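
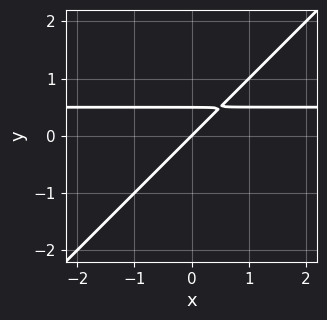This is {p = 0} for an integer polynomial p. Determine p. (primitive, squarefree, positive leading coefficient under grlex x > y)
1. Degree: no degree-1 curve has this shape, so deg p = 2.
2. From the visible intercepts: it meets the x-axis at x = 0 (among the integer gridlines); it meets the y-axis at y = 0 (among the integer gridlines).
3. Together with the visible shape, these determine p as stated.

2*x*y - 2*y^2 - x + y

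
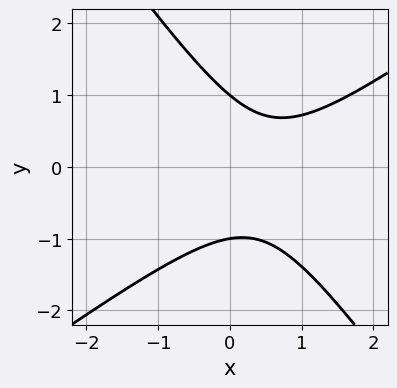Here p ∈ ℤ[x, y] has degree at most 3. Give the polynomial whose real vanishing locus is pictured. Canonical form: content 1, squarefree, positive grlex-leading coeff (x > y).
(a) Degree: the shape is more complex than any degree-1 curve, so deg p = 2.
(b) Checking where it meets the axes: among the integer gridlines, it crosses the y-axis at y ∈ {-1, 1}; it misses every integer gridline on the x-axis.
(c) Solving for integer coefficients yields p as stated.

3*x^2 - 2*x*y - 3*y^2 - 3*x + 3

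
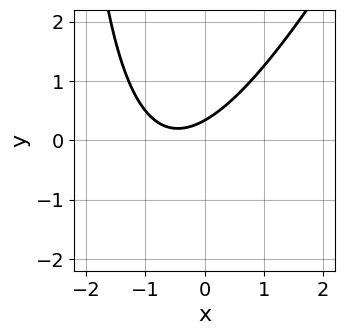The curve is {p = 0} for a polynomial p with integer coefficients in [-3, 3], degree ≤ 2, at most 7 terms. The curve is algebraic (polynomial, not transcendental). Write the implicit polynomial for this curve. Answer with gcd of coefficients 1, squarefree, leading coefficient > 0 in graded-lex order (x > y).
1. Degree: no degree-1 curve has this shape, so deg p = 2.
2. Reading off the gridlines: it misses every integer gridline on the x-axis.
3. Fitting integer coefficients to these (and the overall shape) gives p.

2*x^2 - x*y + 2*x - 3*y + 1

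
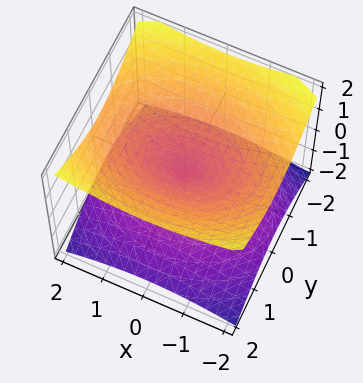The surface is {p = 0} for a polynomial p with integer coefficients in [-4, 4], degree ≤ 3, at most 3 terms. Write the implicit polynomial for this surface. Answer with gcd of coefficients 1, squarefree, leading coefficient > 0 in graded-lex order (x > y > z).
x^2 + 2*y^2 - 3*z^2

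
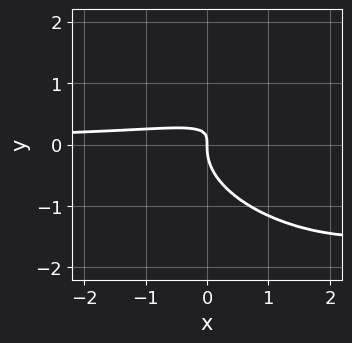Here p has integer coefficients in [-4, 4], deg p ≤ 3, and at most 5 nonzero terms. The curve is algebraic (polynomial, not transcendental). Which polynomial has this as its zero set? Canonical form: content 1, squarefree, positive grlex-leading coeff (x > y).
x^2*y + x*y^2 + 3*y^3 - 3*x*y + x

Degree: no degree-2 curve has this shape, so deg p = 3.
Against the integer gridlines: it crosses the y-axis at the gridline y = 0; one x-axis crossing is at x = 0.
Putting this together gives p.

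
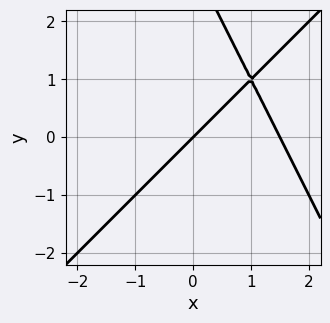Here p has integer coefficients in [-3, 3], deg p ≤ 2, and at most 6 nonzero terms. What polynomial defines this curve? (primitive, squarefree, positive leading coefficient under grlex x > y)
2*x^2 - x*y - y^2 - 3*x + 3*y

The degree is 2 — no degree-1 curve has this shape.
Against the integer gridlines: it meets the x-axis at x = 0 (among the integer gridlines); one y-axis crossing is at y = 0.
Together with the visible shape, these determine p as stated.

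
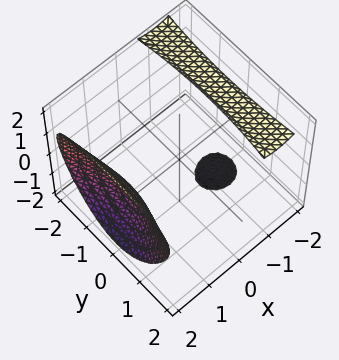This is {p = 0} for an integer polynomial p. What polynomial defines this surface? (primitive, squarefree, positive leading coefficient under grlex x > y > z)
(a) I count 3 distinct pieces. They look like related sheets of one shape, so recover p as a whole.
(b) Degree: the shape is more complex than any degree-2 surface, so deg p = 3.
(c) Reading off the gridlines: it misses every integer gridline on the y-axis; the surface avoids every integer z-axis point in the box.
(d) Fitting integer coefficients to these (and the overall shape) gives p.

x^3 - x*z^2 + y^2*z - 2*y^2 - 3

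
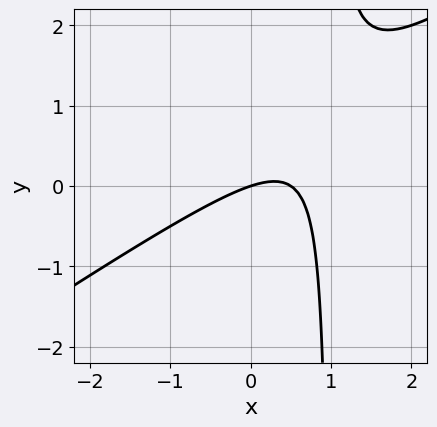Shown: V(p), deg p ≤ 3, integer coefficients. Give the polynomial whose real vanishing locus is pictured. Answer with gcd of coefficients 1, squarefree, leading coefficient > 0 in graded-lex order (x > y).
2*x^2 - 3*x*y - x + 3*y

1. deg p = 2. A generic line meets the curve in up to 2 points.
2. Against the integer gridlines: one y-axis crossing is at y = 0; one x-axis crossing is at x = 0.
3. Solving for integer coefficients yields p as stated.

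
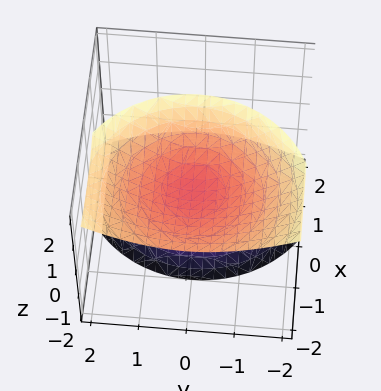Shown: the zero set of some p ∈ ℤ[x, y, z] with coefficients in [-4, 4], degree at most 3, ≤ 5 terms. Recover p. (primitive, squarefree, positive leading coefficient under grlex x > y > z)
2*x^2 + 3*x*z + 2*y^2 - 2*z^2 + 1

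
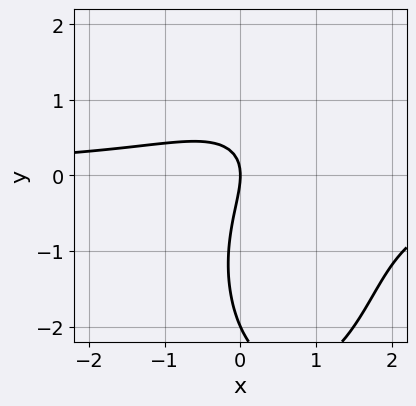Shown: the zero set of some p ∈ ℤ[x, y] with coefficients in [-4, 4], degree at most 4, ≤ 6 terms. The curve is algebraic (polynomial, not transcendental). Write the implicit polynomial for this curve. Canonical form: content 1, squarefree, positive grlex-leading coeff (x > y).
3*x^2*y + y^3 - 3*x*y + 2*y^2 + 3*x

Degree: no degree-2 curve has this shape, so deg p = 3.
From the axis intercepts and sections: among the integer gridlines, it crosses the y-axis at y ∈ {-2, 0}; it crosses the x-axis at the gridline x = 0.
These observations pin down the coefficients.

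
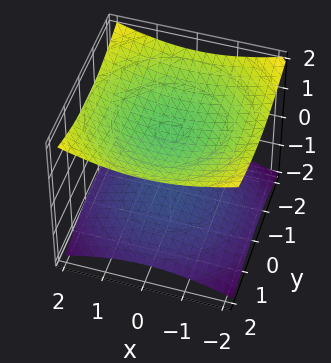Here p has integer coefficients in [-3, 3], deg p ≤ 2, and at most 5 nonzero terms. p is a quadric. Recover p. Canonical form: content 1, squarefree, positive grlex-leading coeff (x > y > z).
x^2 + y^2 - 3*z^2 + 3

There are 2 components.
deg p = 2.
Symmetry: every cross-section ⟂ z is a circle, so x, y appear only via x² + y²; mirror symmetry z ↦ −z ⇒ only even powers of z.
From the visible intercepts: among the integer gridlines, it crosses the z-axis at z ∈ {-1, 1}; no x-intercept at any integer in the box; it misses every integer gridline on the y-axis.
The integer polynomial consistent with all of this is the stated p.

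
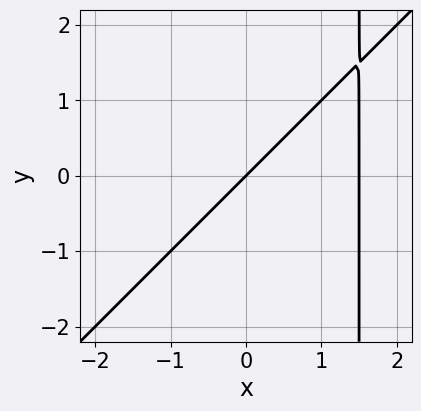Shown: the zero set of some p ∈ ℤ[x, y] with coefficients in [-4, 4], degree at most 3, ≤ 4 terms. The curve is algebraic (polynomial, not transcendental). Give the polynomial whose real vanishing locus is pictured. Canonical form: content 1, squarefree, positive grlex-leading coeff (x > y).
2*x^2 - 2*x*y - 3*x + 3*y

First, deg p = 2.
Then, from the visible intercepts: it crosses the x-axis at the gridline x = 0; one y-axis crossing is at y = 0.
Finally, assembling these constraints gives the stated polynomial.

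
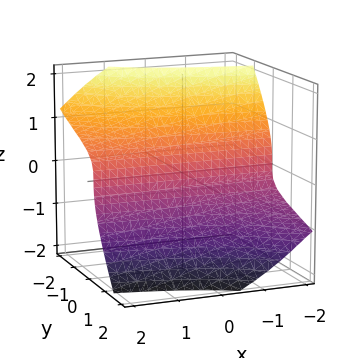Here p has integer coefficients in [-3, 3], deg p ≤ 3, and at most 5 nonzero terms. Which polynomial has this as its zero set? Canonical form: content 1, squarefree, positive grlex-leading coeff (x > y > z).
2*x*y*z - 3*y*z^2 - 3*z^3 - 3*y

(a) The degree is 3 — the shape is more complex than any degree-2 surface.
(b) Checking where it meets the axes: the visible x-axis segment lies entirely on the surface; it crosses the z-axis at the gridline z = 0; one y-axis crossing is at y = 0.
(c) Assembling these constraints gives the stated polynomial.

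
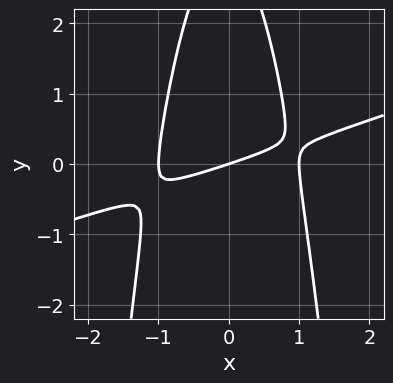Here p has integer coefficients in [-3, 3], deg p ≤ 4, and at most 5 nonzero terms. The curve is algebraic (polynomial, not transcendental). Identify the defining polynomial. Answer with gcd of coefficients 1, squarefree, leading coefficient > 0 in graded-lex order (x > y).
x^3 - 3*x^2*y - y^2 - x + 3*y

The degree is 3 — no degree-2 curve has this shape.
From the visible intercepts: one y-axis crossing is at y = 0; among the integer gridlines, it crosses the x-axis at x ∈ {-1, 0, 1}.
Together with the visible shape, these determine p as stated.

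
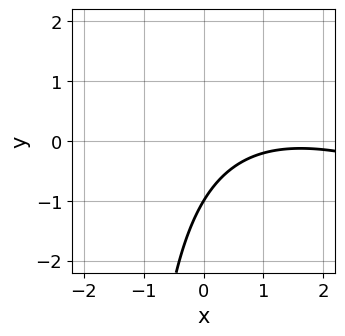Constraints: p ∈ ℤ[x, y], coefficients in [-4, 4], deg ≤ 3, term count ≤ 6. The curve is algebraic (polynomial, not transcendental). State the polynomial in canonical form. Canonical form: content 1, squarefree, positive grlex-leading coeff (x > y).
First, the degree is 2 — no degree-1 curve has this shape.
Next, checking where it meets the axes: no x-intercept at any integer in the box; one y-axis crossing is at y = -1.
Finally, solving for integer coefficients yields p as stated.

x^2 + 2*x*y - 3*x + 3*y + 3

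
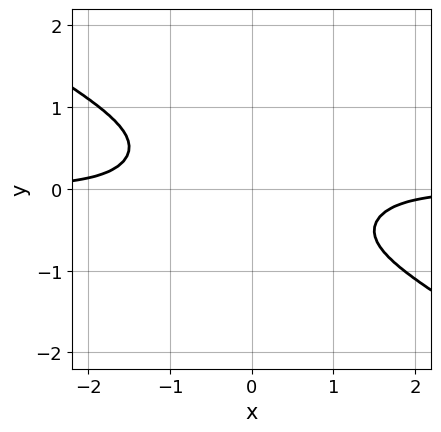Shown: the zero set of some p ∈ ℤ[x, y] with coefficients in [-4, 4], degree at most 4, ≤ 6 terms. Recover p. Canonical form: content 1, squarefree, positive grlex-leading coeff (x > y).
First, deg p = 4. No degree-3 curve has this shape.
Next, reading off the gridlines: no y-intercept at any integer in the box; it misses every integer gridline on the x-axis.
Finally, assembling these constraints gives the stated polynomial.

x^3*y + x^2*y^2 + 2*y^4 + 1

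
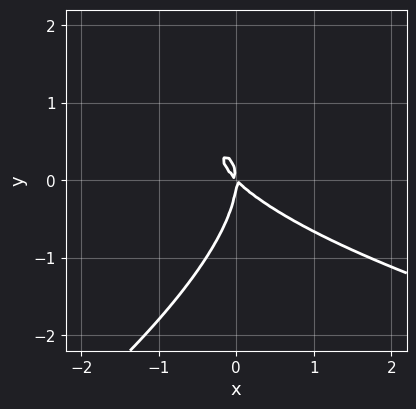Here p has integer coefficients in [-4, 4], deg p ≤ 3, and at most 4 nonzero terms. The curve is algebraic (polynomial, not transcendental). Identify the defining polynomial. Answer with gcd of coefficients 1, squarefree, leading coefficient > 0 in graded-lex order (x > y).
x*y^2 - 2*y^3 - 3*x^2 - 3*x*y

(a) deg p = 3. The shape is more complex than any degree-2 curve.
(b) Reading off the gridlines: it meets the y-axis at y = 0 (among the integer gridlines); it meets the x-axis at x = 0 (among the integer gridlines).
(c) Putting this together gives p.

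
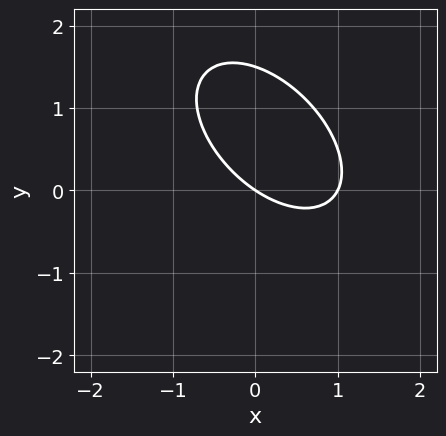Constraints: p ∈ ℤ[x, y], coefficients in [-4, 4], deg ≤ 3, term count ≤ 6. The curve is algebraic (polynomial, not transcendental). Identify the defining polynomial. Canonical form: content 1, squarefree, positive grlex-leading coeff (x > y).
(a) Degree: the shape is more complex than any degree-1 curve, so deg p = 2.
(b) From the axis intercepts and sections: one y-axis crossing is at y = 0; among the integer gridlines, it crosses the x-axis at x ∈ {0, 1}.
(c) Putting this together gives p.

2*x^2 + 2*x*y + 2*y^2 - 2*x - 3*y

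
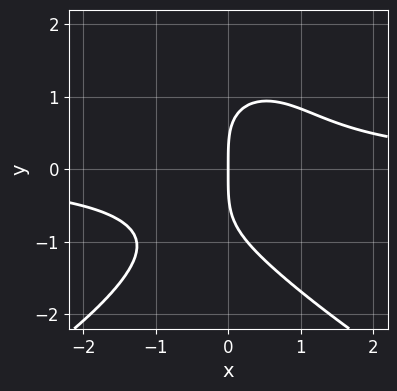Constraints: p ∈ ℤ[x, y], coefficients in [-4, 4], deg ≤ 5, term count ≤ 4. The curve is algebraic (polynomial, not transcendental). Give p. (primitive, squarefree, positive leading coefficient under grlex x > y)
y^4 + 3*x^2*y - 3*x

(a) Degree: the shape is more complex than any degree-3 curve, so deg p = 4.
(b) Against the integer gridlines: one y-axis crossing is at y = 0; one x-axis crossing is at x = 0.
(c) Solving for integer coefficients yields p as stated.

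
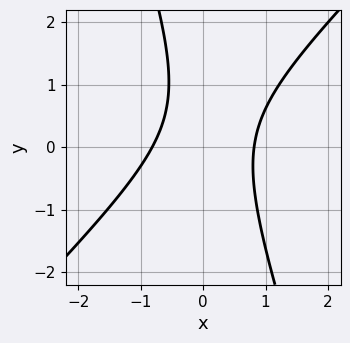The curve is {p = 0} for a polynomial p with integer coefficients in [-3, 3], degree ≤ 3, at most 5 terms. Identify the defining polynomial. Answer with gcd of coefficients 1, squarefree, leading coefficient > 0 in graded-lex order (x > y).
3*x^2 - 2*x*y - y^2 + y - 2

1. Degree: a generic line meets the curve in up to 2 points, so deg p = 2.
2. Reading off the gridlines: it misses every integer gridline on the y-axis.
3. The integer polynomial consistent with all of this is the stated p.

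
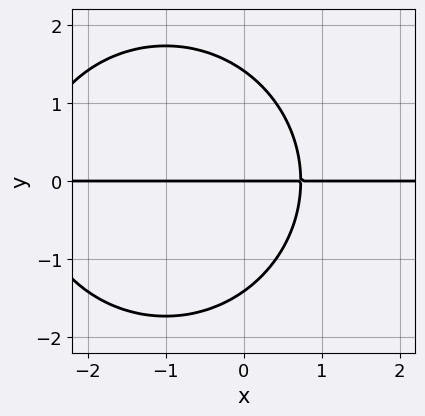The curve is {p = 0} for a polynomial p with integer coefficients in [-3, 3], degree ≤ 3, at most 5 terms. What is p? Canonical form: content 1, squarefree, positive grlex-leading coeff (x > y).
(a) deg p = 3.
(b) Against the integer gridlines: every point of the x-axis in the box is on the curve; it crosses the y-axis at the gridline y = 0.
(c) These observations pin down the coefficients.

x^2*y + y^3 + 2*x*y - 2*y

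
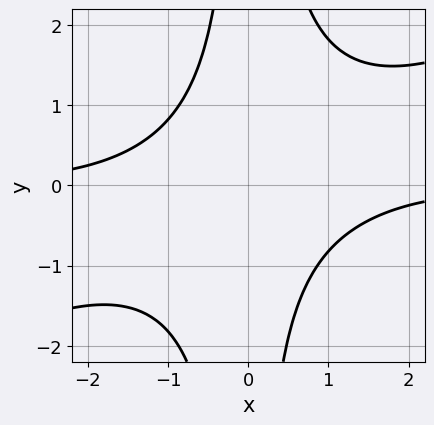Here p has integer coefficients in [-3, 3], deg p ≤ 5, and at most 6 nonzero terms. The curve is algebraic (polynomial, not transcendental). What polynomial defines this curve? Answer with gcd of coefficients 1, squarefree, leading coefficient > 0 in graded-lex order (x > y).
x^3*y - 2*x^2*y^2 + x*y + 3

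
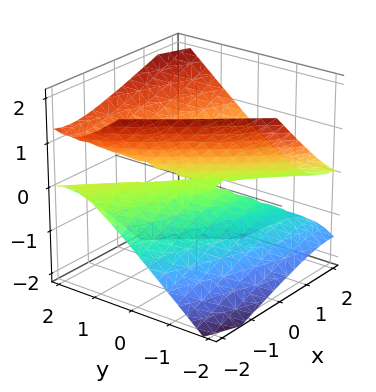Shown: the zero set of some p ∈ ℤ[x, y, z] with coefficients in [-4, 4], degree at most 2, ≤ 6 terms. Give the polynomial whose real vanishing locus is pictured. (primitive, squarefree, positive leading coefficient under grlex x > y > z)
x^2 + 3*x*y - 2*x*z + 2*y^2 - 3*z^2

(a) The degree is 2 — a generic line meets the surface in up to 2 points.
(b) Observable constraints: it meets the z-axis at z = 0 (among the integer gridlines); it meets the x-axis at x = 0 (among the integer gridlines); it meets the y-axis at y = 0 (among the integer gridlines).
(c) The integer polynomial consistent with all of this is the stated p.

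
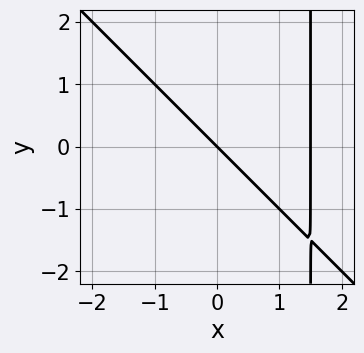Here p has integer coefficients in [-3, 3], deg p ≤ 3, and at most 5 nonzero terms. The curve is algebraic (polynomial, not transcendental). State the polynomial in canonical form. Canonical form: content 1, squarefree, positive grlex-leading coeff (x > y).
2*x^2 + 2*x*y - 3*x - 3*y

(a) deg p = 2.
(b) Against the integer gridlines: one y-axis crossing is at y = 0; it crosses the x-axis at the gridline x = 0.
(c) Assembling these constraints gives the stated polynomial.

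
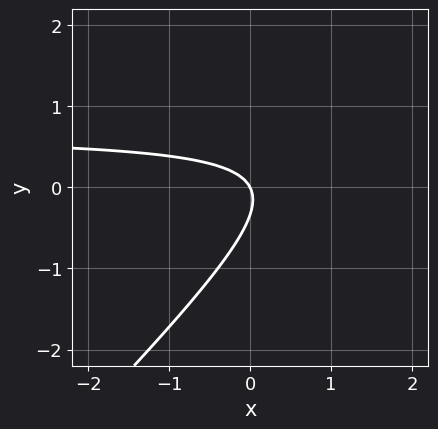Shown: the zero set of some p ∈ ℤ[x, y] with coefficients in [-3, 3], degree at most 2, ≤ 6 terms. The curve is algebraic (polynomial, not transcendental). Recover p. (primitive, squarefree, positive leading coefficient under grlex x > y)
deg p = 2. A generic line meets the curve in up to 2 points.
Against the integer gridlines: it crosses the y-axis at the gridline y = 0; it crosses the x-axis at the gridline x = 0.
The integer polynomial consistent with all of this is the stated p.

3*x*y - 3*y^2 - 2*x - y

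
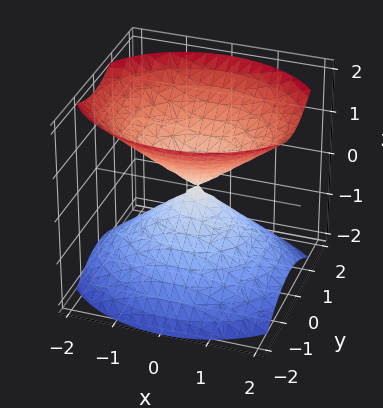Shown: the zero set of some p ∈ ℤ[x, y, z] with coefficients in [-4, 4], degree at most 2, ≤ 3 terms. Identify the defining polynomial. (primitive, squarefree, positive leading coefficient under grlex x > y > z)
2*x^2 + 3*y^2 - 3*z^2

1. There are 2 components. They look like related sheets of one shape, so recover p as a whole.
2. Degree: a double cone through the origin; a quadric, so deg p = 2.
3. Symmetries: it's symmetric under y → −y, forcing even powers of y; the x ↦ −x reflection is a symmetry, so x appears only in even powers; the z ↦ −z reflection is a symmetry, so z appears only in even powers.
4. Observable constraints: it meets the y-axis at y = 0 (among the integer gridlines); it crosses the x-axis at the gridline x = 0; one z-axis crossing is at z = 0.
5. The integer polynomial consistent with all of this is the stated p.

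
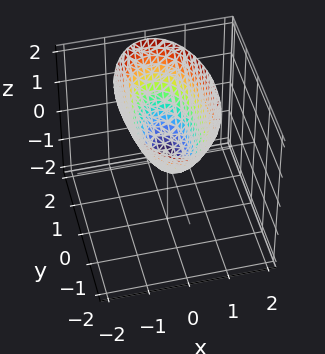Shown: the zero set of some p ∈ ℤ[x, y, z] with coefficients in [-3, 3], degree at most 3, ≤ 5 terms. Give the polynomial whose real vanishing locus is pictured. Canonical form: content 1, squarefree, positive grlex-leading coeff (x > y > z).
(a) deg p = 2. A paraboloid; a quadric.
(b) Symmetries: it's symmetric under x → −x, forcing even powers of x; the y ↦ −y reflection is a symmetry, so y appears only in even powers.
(c) Observable constraints: one y-axis crossing is at y = 0; it meets the x-axis at x = 0 (among the integer gridlines); one z-axis crossing is at z = 0.
(d) Matching integer coefficients to the picture gives p.

3*x^2 + y^2 - 2*z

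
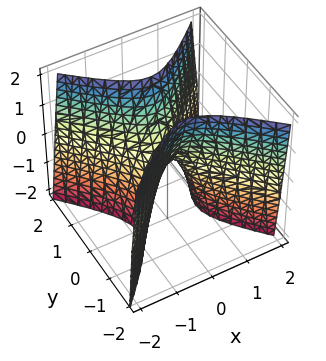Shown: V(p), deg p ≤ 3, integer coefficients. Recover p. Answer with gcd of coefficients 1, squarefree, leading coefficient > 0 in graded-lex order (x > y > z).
3*x^2 - 3*y^2 + z

First, deg p = 2. A saddle surface; a quadric.
Then, symmetries: the x ↦ −x reflection is a symmetry, so x appears only in even powers; the y ↦ −y reflection is a symmetry, so y appears only in even powers.
Next, reading off the gridlines: it meets the x-axis at x = 0 (among the integer gridlines); one z-axis crossing is at z = 0; it crosses the y-axis at the gridline y = 0.
Finally, matching integer coefficients to the picture gives p.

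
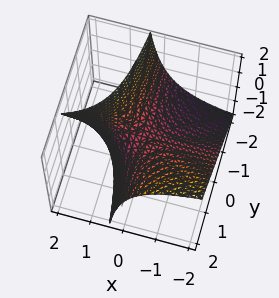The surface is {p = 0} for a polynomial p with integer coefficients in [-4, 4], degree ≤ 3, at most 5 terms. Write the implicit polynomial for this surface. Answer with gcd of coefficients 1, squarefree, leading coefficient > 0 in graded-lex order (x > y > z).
First, degree: the shape is more complex than any degree-1 surface, so deg p = 2.
Then, from the axis intercepts and sections: every point of the x-axis in the box is on the surface; one z-axis crossing is at z = 0.
Finally, these observations pin down the coefficients. Check: (0, 1, 0) on the y-axis lies on the surface, and p(0, 1, 0) = 0. ✓

4*x*y - 3*x*z + 3*z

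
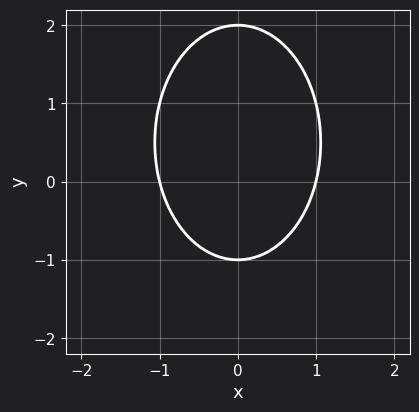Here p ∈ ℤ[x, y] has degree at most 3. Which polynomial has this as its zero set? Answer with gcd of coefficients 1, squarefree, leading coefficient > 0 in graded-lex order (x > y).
1. Degree: the shape is more complex than any degree-1 curve, so deg p = 2.
2. Symmetries: it's symmetric under x → −x, forcing even powers of x.
3. Reading off the gridlines: the x-axis gridline crossings are at x ∈ {-1, 1}; among the integer gridlines, it crosses the y-axis at y ∈ {-1, 2}.
4. Fitting integer coefficients to these (and the overall shape) gives p.

2*x^2 + y^2 - y - 2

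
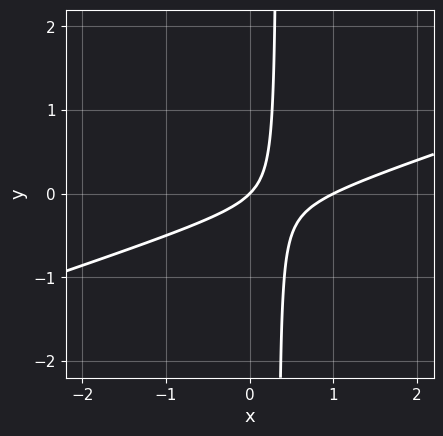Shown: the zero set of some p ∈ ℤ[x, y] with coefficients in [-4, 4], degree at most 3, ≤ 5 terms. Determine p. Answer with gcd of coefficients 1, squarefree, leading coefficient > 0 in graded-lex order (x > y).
(a) Degree: the shape is more complex than any degree-1 curve, so deg p = 2.
(b) From the axis intercepts and sections: one y-axis crossing is at y = 0; the x-axis gridline crossings are at x ∈ {0, 1}.
(c) Together with the visible shape, these determine p as stated.

x^2 - 3*x*y - x + y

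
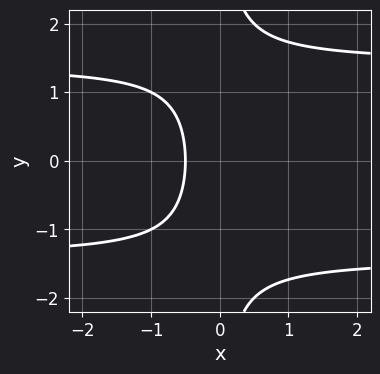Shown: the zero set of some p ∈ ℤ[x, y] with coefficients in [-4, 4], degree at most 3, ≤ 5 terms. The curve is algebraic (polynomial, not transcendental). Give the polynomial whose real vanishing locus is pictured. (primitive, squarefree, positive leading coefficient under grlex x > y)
The degree is 3 — no degree-2 curve has this shape.
Symmetries: it's symmetric under y → −y, forcing even powers of y.
Reading off the gridlines: the curve avoids every integer y-axis point in the box.
Solving for integer coefficients yields p as stated.

x*y^2 - 2*x - 1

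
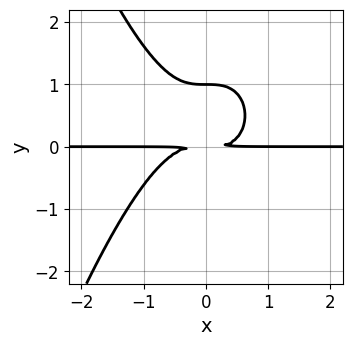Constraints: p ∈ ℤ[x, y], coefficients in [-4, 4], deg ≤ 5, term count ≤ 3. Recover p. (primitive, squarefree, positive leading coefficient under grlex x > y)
x^3*y + y^3 - y^2

1. Degree: no degree-3 curve has this shape, so deg p = 4.
2. Against the integer gridlines: it meets the y-axis at y = 1 (among the integer gridlines); the visible x-axis segment lies entirely on the curve.
3. Putting this together gives p.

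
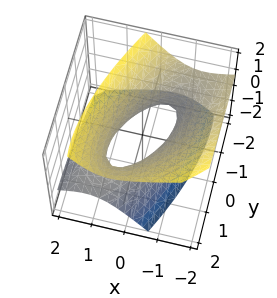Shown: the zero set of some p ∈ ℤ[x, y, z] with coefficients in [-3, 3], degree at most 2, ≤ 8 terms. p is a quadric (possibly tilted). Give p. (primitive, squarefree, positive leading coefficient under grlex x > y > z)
Degree: the shape is more complex than any degree-1 surface, so deg p = 2.
Observable constraints: among the integer gridlines, it crosses the y-axis at y ∈ {-1, 1}; the surface avoids every integer z-axis point in the box.
Solving for integer coefficients yields p as stated.

2*x^2 - 2*x*y + 2*x*z + y^2 - 2*z^2 - 1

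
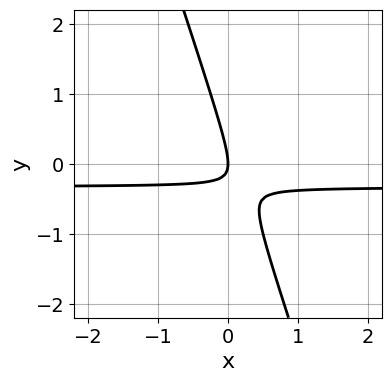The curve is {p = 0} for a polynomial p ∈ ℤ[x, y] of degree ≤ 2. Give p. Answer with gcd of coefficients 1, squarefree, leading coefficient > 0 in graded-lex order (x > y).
1. deg p = 2. The shape is more complex than any degree-1 curve.
2. From the axis intercepts and sections: it meets the x-axis at x = 0 (among the integer gridlines); it crosses the y-axis at the gridline y = 0.
3. Solving for integer coefficients yields p as stated.

3*x*y + y^2 + x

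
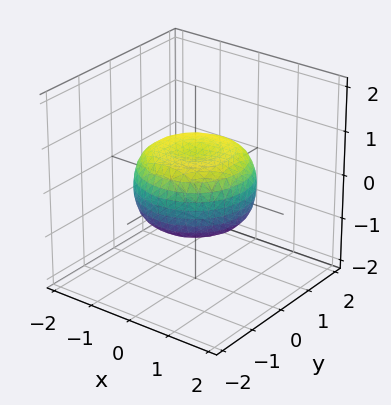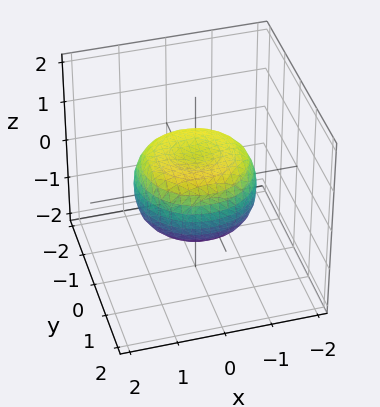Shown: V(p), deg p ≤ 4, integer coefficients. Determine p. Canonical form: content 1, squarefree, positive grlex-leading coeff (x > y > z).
(a) deg p = 4. A generic line meets the surface in up to 4 points.
(b) Symmetries: rotational symmetry about the z-axis ⇒ p depends on x, y only through x² + y².
(c) Checking where it meets the axes: a circular section at z = 0 has radius between 1 and 2.
(d) Fitting integer coefficients to these (and the overall shape) gives p.

x^4 + 2*x^2*y^2 + y^4 - x^2 - y^2 + 2*z^2 - 1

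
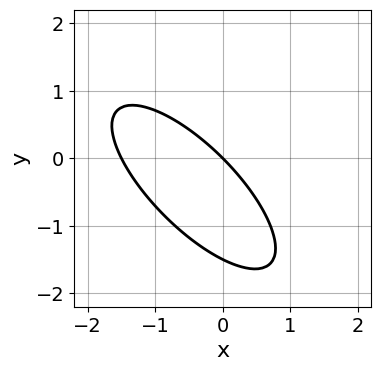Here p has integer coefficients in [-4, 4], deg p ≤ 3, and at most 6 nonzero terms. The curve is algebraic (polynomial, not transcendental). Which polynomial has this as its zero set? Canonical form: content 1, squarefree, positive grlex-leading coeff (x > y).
deg p = 2. No degree-1 curve has this shape.
Observable constraints: it meets the x-axis at x = 0 (among the integer gridlines); it crosses the y-axis at the gridline y = 0.
These observations pin down the coefficients.

2*x^2 + 3*x*y + 2*y^2 + 3*x + 3*y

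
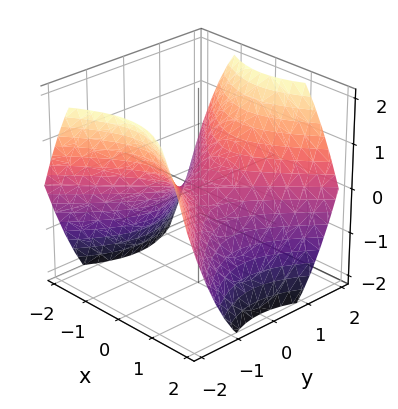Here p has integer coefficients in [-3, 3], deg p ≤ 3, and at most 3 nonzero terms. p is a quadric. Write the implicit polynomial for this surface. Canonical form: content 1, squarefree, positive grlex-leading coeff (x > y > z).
2*x^2 - 2*y^2 + 3*z

The degree is 2 — a hyperbolic paraboloid; a quadric.
Symmetries: mirror symmetry x ↦ −x ⇒ only even powers of x; it's symmetric under y → −y, forcing even powers of y.
Against the integer gridlines: it meets the z-axis at z = 0 (among the integer gridlines); it crosses the y-axis at the gridline y = 0; it crosses the x-axis at the gridline x = 0.
The integer polynomial consistent with all of this is the stated p.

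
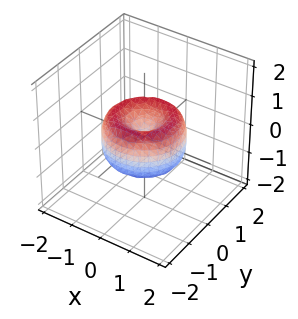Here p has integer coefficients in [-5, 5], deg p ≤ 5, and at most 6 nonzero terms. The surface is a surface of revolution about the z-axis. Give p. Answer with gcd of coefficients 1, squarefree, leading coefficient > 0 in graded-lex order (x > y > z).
2*x^4 + 4*x^2*y^2 + 2*y^4 - 3*x^2 - 3*y^2 + 2*z^2

First, the degree is 4 — the shape is more complex than any degree-3 surface.
Next, symmetries: every cross-section ⟂ z is a circle, so x, y appear only via x² + y².
Next, reading off the gridlines: one x-axis crossing is at x = 0; a circular section at z = 0 has radius between 1 and 2.
Finally, matching integer coefficients to the picture gives p.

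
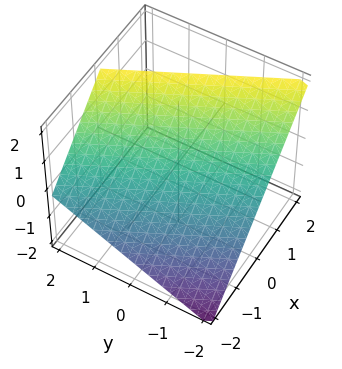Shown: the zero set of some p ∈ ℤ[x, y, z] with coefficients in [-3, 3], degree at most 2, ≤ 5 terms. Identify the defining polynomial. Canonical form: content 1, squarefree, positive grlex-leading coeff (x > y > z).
Degree: every cross-section is a straight line — this is a plane, so deg p = 1.
Reading off the gridlines: it crosses the z-axis at the gridline z = 1; it crosses the x-axis at the gridline x = -1.
Together with the visible shape, these determine p as stated.

2*x + y - 2*z + 2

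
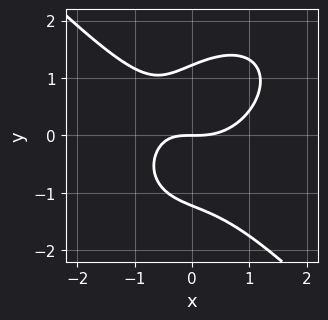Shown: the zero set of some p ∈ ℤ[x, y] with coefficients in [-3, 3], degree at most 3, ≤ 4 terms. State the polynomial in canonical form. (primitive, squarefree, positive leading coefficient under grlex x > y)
2*x^3 + 2*y^3 - 2*x*y - 3*y

(a) Degree: no degree-2 curve has this shape, so deg p = 3.
(b) Checking where it meets the axes: it meets the y-axis at y = 0 (among the integer gridlines); it meets the x-axis at x = 0 (among the integer gridlines).
(c) Together with the visible shape, these determine p as stated.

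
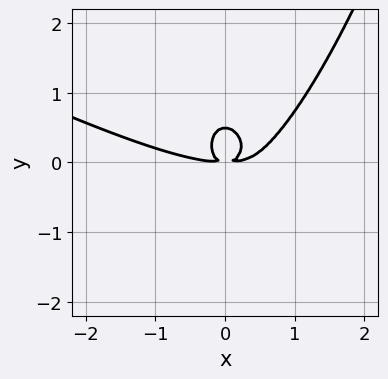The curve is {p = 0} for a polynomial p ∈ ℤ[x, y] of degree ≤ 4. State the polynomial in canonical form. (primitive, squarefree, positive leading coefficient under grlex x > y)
x^4 + 2*x^3*y - 3*x^2*y - 2*y^3 + y^2

deg p = 4. No degree-3 curve has this shape.
The integer polynomial consistent with all of this is the stated p.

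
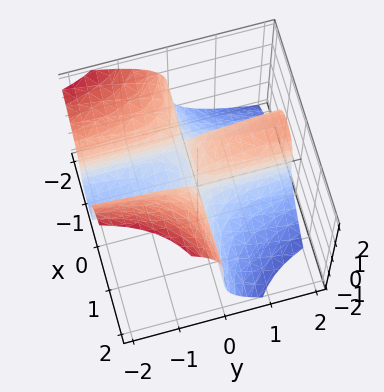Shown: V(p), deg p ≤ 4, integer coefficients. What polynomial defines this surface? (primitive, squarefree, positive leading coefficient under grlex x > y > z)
deg p = 3. The shape is more complex than any degree-2 surface.
Reading off the gridlines: one z-axis crossing is at z = 0; every point of the x-axis in the box is on the surface; every point of the y-axis in the box is on the surface.
Putting this together gives p.

2*x^2*y + z^3 + 2*x*y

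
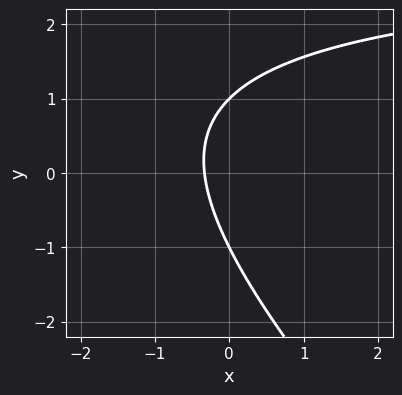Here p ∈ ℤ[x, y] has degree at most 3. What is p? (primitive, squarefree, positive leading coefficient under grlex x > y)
(a) The degree is 2 — the shape is more complex than any degree-1 curve.
(b) From the axis intercepts and sections: the y-axis gridline crossings are at y ∈ {-1, 1}.
(c) Assembling these constraints gives the stated polynomial.

x*y + y^2 - 3*x - 1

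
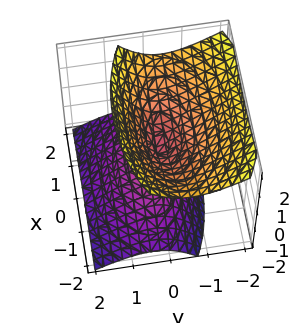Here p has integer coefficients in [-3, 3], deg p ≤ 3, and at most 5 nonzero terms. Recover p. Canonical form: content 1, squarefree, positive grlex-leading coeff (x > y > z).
x^2 + 3*y^2 + 2*y*z - 2*z^2

1. There are 2 components. They look like related sheets of one shape, so recover p as a whole.
2. Degree: a generic line meets the surface in up to 2 points, so deg p = 2.
3. Checking where it meets the axes: one y-axis crossing is at y = 0; one z-axis crossing is at z = 0; it meets the x-axis at x = 0 (among the integer gridlines).
4. Assembling these constraints gives the stated polynomial.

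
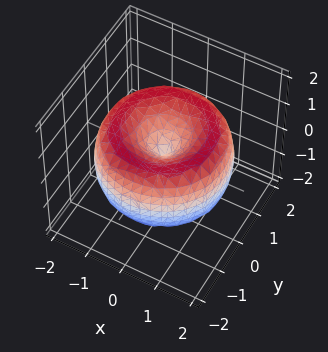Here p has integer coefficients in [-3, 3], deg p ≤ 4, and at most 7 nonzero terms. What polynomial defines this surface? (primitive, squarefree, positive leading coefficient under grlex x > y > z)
x^4 + 2*x^2*y^2 + y^4 - 3*x^2 - 3*y^2 + 2*z^2

First, degree: no degree-3 surface has this shape, so deg p = 4.
Next, symmetries: rotational symmetry about the z-axis ⇒ p depends on x, y only through x² + y².
Then, from the axis intercepts and sections: a circular section at z = 0 has radius between 1 and 2; it crosses the x-axis at the gridline x = 0; one y-axis crossing is at y = 0.
Finally, together with the visible shape, these determine p as stated.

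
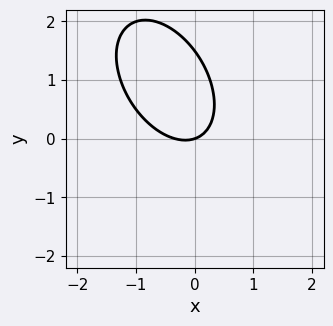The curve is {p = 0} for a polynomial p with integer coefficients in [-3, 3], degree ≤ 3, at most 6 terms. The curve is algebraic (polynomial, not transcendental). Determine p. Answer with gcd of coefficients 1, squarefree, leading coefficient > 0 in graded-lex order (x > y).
3*x^2 + 2*x*y + 2*y^2 + x - 3*y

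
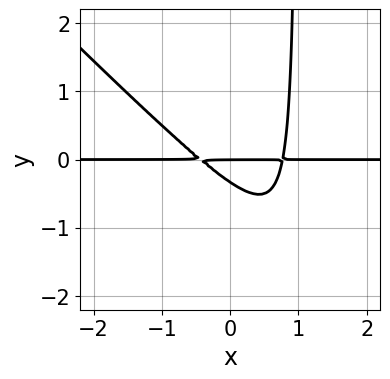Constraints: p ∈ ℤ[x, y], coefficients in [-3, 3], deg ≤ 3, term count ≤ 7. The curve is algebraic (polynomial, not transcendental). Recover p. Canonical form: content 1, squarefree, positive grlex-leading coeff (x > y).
3*x^2*y + 3*x*y^2 - x*y - 3*y^2 - y

1. The degree is 3 — no degree-2 curve has this shape.
2. Checking where it meets the axes: the visible x-axis segment lies entirely on the curve; it crosses the y-axis at the gridline y = 0.
3. Putting this together gives p.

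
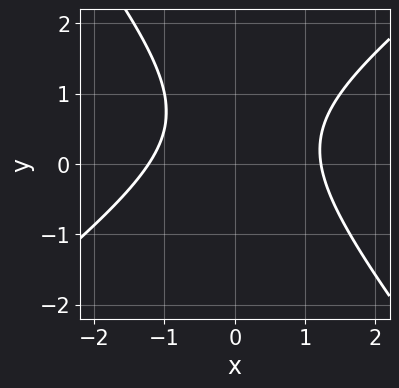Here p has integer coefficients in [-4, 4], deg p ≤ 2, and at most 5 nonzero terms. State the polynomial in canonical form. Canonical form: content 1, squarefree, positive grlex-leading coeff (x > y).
2*x^2 - x*y - 2*y^2 + 2*y - 3

1. deg p = 2. A generic line meets the curve in up to 2 points.
2. Reading off the gridlines: the curve avoids every integer y-axis point in the box.
3. These observations pin down the coefficients.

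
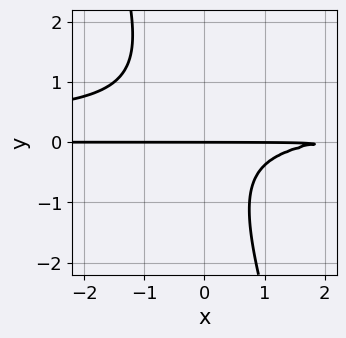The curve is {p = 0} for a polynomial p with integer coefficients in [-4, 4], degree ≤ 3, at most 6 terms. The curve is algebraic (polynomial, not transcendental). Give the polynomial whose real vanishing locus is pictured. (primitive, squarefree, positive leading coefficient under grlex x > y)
3*x*y^2 + y^3 - x*y + 2*y

The degree is 3 — no degree-2 curve has this shape.
Checking where it meets the axes: every point of the x-axis in the box is on the curve; it meets the y-axis at y = 0 (among the integer gridlines).
These observations pin down the coefficients.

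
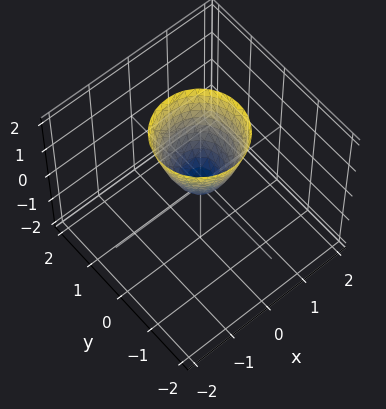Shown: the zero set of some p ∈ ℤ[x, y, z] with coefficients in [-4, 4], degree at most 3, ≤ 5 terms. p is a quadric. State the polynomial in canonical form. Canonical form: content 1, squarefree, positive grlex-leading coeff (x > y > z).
1. Degree: a single bowl opening along one axis; a quadric, so deg p = 2.
2. Symmetries: rotational symmetry about the z-axis ⇒ p depends on x, y only through x² + y².
3. From the axis intercepts and sections: one x-axis crossing is at x = 0; one y-axis crossing is at y = 0.
4. These observations pin down the coefficients.

2*x^2 + 2*y^2 - z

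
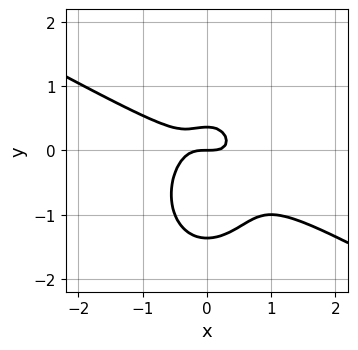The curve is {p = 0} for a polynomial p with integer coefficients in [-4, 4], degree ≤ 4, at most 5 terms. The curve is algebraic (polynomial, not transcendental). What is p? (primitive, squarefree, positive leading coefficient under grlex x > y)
2*x^3 + 3*x^2*y + 2*y^3 + 2*y^2 - y

1. Degree: a generic line meets the curve in up to 3 points, so deg p = 3.
2. From the visible intercepts: it crosses the y-axis at the gridline y = 0; it crosses the x-axis at the gridline x = 0.
3. These observations pin down the coefficients.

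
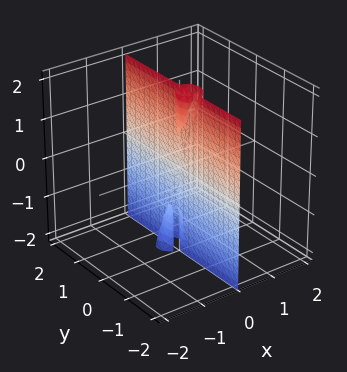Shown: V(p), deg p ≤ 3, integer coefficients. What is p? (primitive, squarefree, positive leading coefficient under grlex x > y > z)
3*x^3 + 3*x*y^2 + x*y*z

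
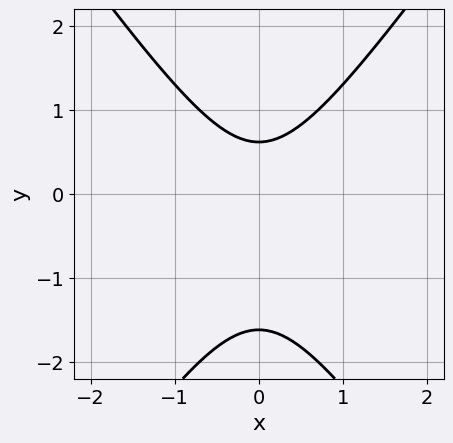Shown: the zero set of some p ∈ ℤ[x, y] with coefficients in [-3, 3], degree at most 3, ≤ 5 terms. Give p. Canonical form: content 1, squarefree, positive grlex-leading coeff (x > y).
(a) Degree: no degree-1 curve has this shape, so deg p = 2.
(b) Symmetries: the x ↦ −x reflection is a symmetry, so x appears only in even powers.
(c) Against the integer gridlines: it misses every integer gridline on the x-axis.
(d) Putting this together gives p.

2*x^2 - y^2 - y + 1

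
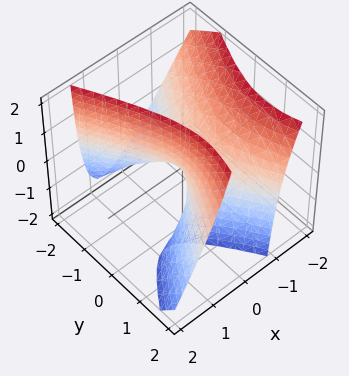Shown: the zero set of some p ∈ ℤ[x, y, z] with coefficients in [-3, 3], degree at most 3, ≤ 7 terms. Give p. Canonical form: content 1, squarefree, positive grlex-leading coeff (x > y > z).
3*x^2 + 2*x*z - y^2 + y*z - z

(a) Degree: no degree-1 surface has this shape, so deg p = 2.
(b) From the axis intercepts and sections: it meets the x-axis at x = 0 (among the integer gridlines); it meets the y-axis at y = 0 (among the integer gridlines).
(c) Matching integer coefficients to the picture gives p.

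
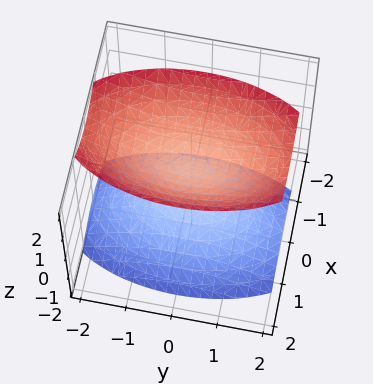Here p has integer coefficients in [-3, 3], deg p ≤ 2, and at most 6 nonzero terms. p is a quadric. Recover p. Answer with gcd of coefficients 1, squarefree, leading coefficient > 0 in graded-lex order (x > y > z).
(a) The picture has 2 separate pieces. Treating them together as one polynomial.
(b) The degree is 2 — two separate bowl-shaped sheets opening away from each other; a quadric.
(c) Symmetries: the z ↦ −z reflection is a symmetry, so z appears only in even powers; the y ↦ −y reflection is a symmetry, so y appears only in even powers; mirror symmetry x ↦ −x ⇒ only even powers of x.
(d) Observable constraints: the surface avoids every integer y-axis point in the box; no x-intercept at any integer in the box.
(e) Matching integer coefficients to the picture gives p.

3*x^2 + y^2 - 2*z^2 + 1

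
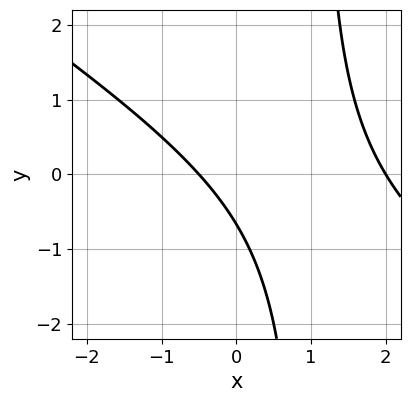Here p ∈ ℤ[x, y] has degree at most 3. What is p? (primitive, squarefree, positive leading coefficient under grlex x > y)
(a) The degree is 2 — the shape is more complex than any degree-1 curve.
(b) Against the integer gridlines: one x-axis crossing is at x = 2.
(c) Fitting integer coefficients to these (and the overall shape) gives p.

2*x^2 + 3*x*y - 3*x - 3*y - 2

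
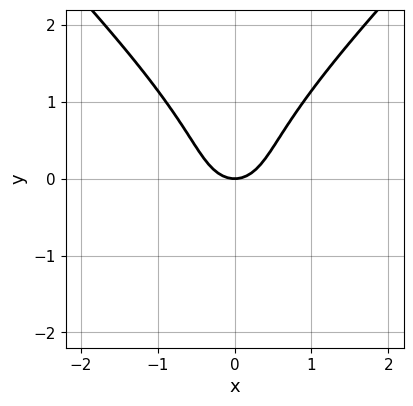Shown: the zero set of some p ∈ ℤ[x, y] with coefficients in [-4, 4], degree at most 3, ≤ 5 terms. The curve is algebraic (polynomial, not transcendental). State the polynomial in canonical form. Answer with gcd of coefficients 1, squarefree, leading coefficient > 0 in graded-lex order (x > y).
deg p = 3.
Symmetries: it's symmetric under x → −x, forcing even powers of x.
Reading off the gridlines: it meets the x-axis at x = 0 (among the integer gridlines); it crosses the y-axis at the gridline y = 0.
Together with the visible shape, these determine p as stated.

2*x^2*y - 2*y^3 + 3*x^2 - 2*y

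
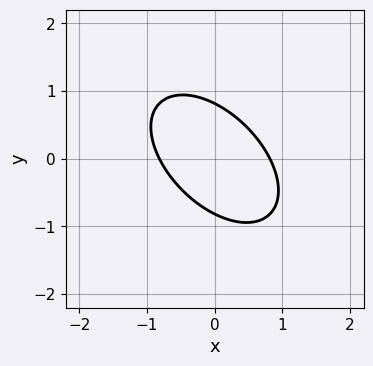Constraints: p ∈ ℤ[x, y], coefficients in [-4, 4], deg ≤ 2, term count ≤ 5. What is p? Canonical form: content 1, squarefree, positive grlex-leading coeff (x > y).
Degree: a generic line meets the curve in up to 2 points, so deg p = 2.
Matching integer coefficients to the picture gives p.

3*x^2 + 3*x*y + 3*y^2 - 2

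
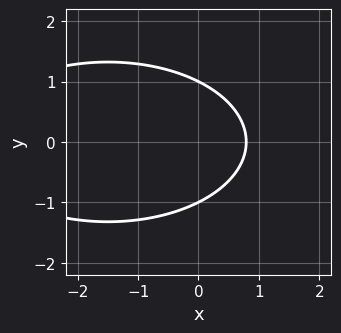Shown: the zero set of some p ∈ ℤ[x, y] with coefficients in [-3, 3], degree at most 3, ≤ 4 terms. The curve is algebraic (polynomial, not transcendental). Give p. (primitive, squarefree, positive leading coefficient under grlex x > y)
x^2 + 3*y^2 + 3*x - 3

First, deg p = 2. A generic line meets the curve in up to 2 points.
Next, symmetries: mirror symmetry y ↦ −y ⇒ only even powers of y.
Then, reading off the gridlines: among the integer gridlines, it crosses the y-axis at y ∈ {-1, 1}.
Finally, matching integer coefficients to the picture gives p.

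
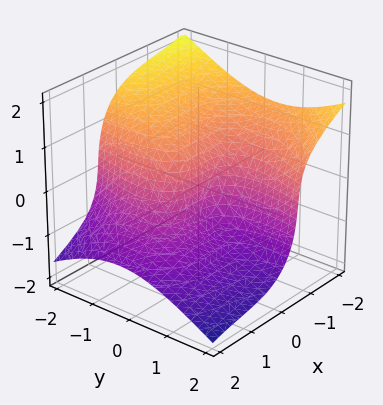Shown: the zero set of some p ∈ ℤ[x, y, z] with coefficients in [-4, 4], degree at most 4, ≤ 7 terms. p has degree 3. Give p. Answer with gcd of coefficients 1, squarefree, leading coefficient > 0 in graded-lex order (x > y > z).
2*x^3 + 3*x^2*z + 2*x*y^2 + 2*z^3 + 3*y

First, the degree is 3 — no degree-2 surface has this shape.
Then, from the visible intercepts: one x-axis crossing is at x = 0; it crosses the y-axis at the gridline y = 0; it crosses the z-axis at the gridline z = 0.
Finally, these observations pin down the coefficients.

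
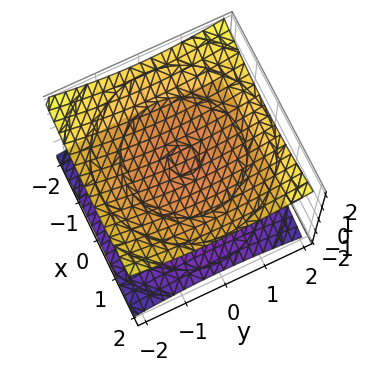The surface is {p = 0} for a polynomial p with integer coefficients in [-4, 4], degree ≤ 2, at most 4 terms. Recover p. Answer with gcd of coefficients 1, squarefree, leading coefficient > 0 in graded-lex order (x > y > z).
x^2 + y^2 - 3*z^2 + 3

I count 2 distinct pieces. They look like related sheets of one shape, so recover p as a whole.
deg p = 2. Two separate bowl-shaped sheets opening away from each other; a quadric.
Symmetries: it's symmetric under z → −z, forcing even powers of z; rotational symmetry about the z-axis ⇒ p depends on x, y only through x² + y².
Reading off the gridlines: no x-intercept at any integer in the box; it misses every integer gridline on the y-axis; among the integer gridlines, it crosses the z-axis at z ∈ {-1, 1}.
Putting this together gives p.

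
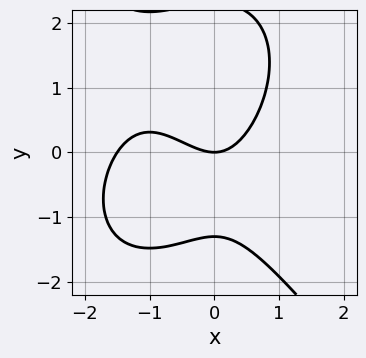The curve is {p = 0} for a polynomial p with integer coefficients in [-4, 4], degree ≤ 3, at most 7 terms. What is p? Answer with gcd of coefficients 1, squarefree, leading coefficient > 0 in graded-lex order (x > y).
The degree is 3 — the shape is more complex than any degree-2 curve.
From the visible intercepts: one x-axis crossing is at x = 0; it meets the y-axis at y = 0 (among the integer gridlines).
Matching integer coefficients to the picture gives p.

2*x^3 + y^3 + 3*x^2 - y^2 - 3*y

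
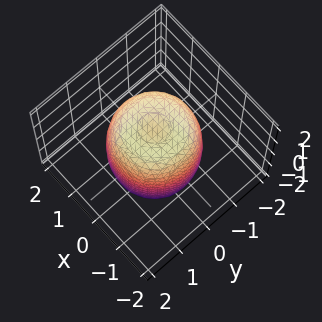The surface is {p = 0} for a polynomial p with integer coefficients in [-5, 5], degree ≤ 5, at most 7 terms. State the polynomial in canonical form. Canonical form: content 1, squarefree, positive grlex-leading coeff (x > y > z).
2*x^4 + 4*x^2*y^2 + 2*y^4 - 2*x^2 - 2*y^2 + z^2 - 2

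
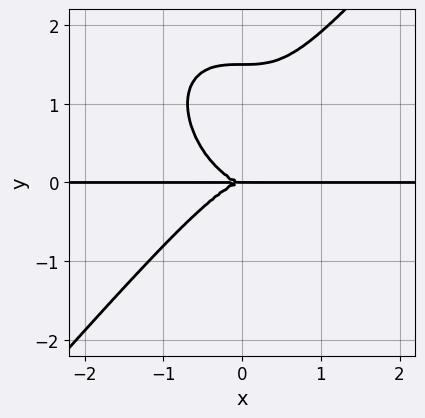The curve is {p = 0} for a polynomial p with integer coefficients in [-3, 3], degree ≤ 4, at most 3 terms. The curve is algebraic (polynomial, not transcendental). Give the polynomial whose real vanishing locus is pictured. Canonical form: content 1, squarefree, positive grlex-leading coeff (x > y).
(a) deg p = 4.
(b) Observable constraints: every point of the x-axis in the box is on the curve; it crosses the y-axis at the gridline y = 0.
(c) Assembling these constraints gives the stated polynomial.

3*x^3*y - 2*y^4 + 3*y^3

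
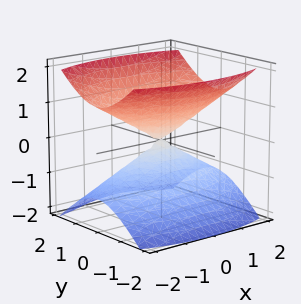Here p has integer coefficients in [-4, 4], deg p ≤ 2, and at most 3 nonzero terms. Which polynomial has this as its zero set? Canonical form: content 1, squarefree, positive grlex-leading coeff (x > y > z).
x^2 + 3*y^2 - 3*z^2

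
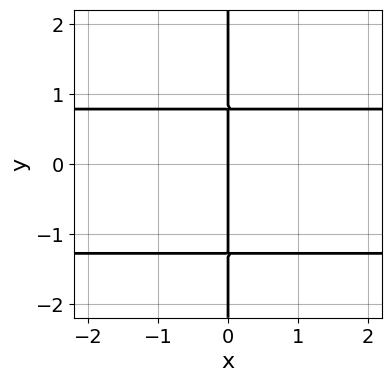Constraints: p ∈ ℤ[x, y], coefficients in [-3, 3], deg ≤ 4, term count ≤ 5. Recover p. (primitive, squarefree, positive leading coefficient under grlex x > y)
2*x*y^2 + x*y - 2*x

deg p = 3. The shape is more complex than any degree-2 curve.
From the axis intercepts and sections: it crosses the x-axis at the gridline x = 0; every point of the y-axis in the box is on the curve.
Together with the visible shape, these determine p as stated.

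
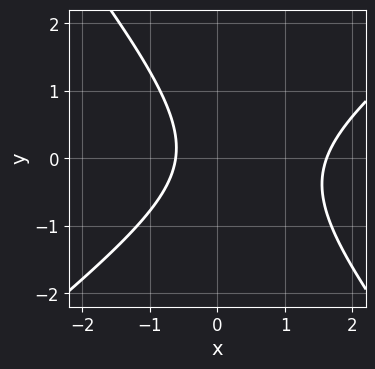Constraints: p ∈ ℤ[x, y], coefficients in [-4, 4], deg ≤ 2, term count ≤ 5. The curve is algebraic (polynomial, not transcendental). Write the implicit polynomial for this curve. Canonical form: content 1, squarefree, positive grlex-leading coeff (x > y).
(a) The degree is 2 — a generic line meets the curve in up to 2 points.
(b) Against the integer gridlines: no y-intercept at any integer in the box.
(c) Together with the visible shape, these determine p as stated.

2*x^2 - x*y - 2*y^2 - 2*x - 2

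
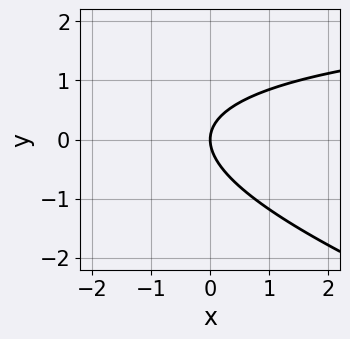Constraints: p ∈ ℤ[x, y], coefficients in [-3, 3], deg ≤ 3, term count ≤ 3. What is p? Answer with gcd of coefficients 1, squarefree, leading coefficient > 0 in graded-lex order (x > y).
1. The degree is 2 — a generic line meets the curve in up to 2 points.
2. From the axis intercepts and sections: one y-axis crossing is at y = 0; it crosses the x-axis at the gridline x = 0.
3. Putting this together gives p.

x*y + 3*y^2 - 3*x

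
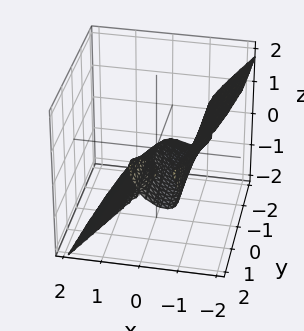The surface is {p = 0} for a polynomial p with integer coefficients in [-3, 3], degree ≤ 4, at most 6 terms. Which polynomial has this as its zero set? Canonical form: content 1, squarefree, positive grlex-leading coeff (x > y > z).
1. There are 2 components.
2. Degree: the shape is more complex than any degree-2 surface, so deg p = 3.
3. From the axis intercepts and sections: among the integer gridlines, it crosses the x-axis at x ∈ {-1, 0}; every point of the y-axis in the box is on the surface.
4. The integer polynomial consistent with all of this is the stated p.

3*x^3 - y*z^2 + 2*z^3 + 3*x^2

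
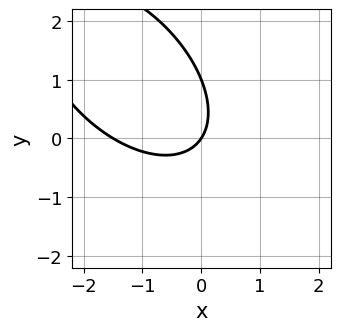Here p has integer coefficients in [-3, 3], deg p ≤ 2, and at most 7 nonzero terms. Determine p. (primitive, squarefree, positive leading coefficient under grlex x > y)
2*x^2 + 2*x*y + 2*y^2 + 3*x - 2*y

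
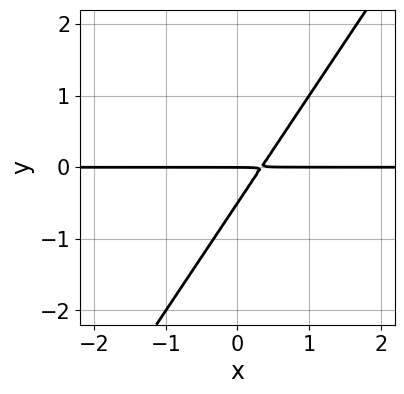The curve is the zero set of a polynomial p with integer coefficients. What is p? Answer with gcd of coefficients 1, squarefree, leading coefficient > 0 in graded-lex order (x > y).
3*x*y - 2*y^2 - y

The degree is 2 — a generic line meets the curve in up to 2 points.
Checking where it meets the axes: every point of the x-axis in the box is on the curve; one y-axis crossing is at y = 0.
These observations pin down the coefficients.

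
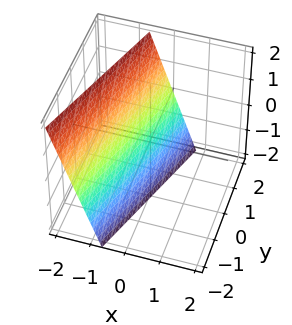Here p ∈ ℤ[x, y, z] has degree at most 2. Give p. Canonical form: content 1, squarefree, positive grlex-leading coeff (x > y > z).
1. Degree: every cross-section is a straight line — this is a plane, so deg p = 1.
2. Checking where it meets the axes: one z-axis crossing is at z = -2; one y-axis crossing is at y = 2.
3. Assembling these constraints gives the stated polynomial.

3*x - y + z + 2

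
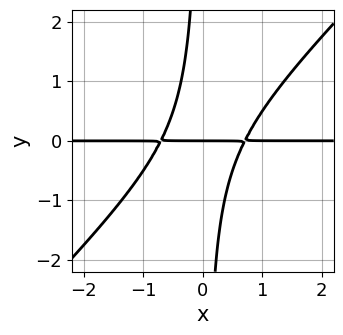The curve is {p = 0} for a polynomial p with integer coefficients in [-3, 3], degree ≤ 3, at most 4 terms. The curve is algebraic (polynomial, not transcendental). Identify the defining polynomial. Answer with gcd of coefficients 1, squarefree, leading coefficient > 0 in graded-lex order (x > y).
2*x^2*y - 2*x*y^2 - y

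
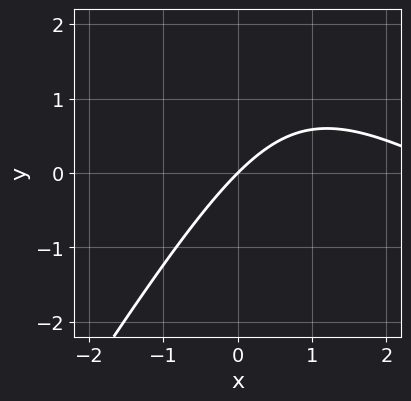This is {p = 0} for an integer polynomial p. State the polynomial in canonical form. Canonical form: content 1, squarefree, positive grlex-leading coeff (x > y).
Degree: no degree-1 curve has this shape, so deg p = 2.
Observable constraints: it meets the y-axis at y = 0 (among the integer gridlines); it crosses the x-axis at the gridline x = 0.
Assembling these constraints gives the stated polynomial.

x^2 + x*y - y^2 - 3*x + 3*y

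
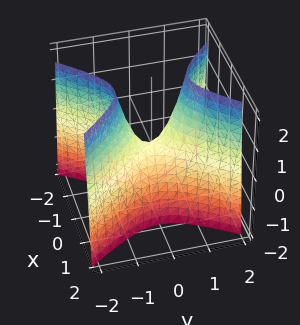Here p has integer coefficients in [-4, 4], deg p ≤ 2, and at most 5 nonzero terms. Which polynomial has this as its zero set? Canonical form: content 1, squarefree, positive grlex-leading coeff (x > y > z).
3*x^2 - 2*y^2 + z

1. deg p = 2.
2. Symmetries: it's symmetric under y → −y, forcing even powers of y; it's symmetric under x → −x, forcing even powers of x.
3. Observable constraints: it crosses the y-axis at the gridline y = 0; it meets the x-axis at x = 0 (among the integer gridlines); it meets the z-axis at z = 0 (among the integer gridlines).
4. Matching integer coefficients to the picture gives p.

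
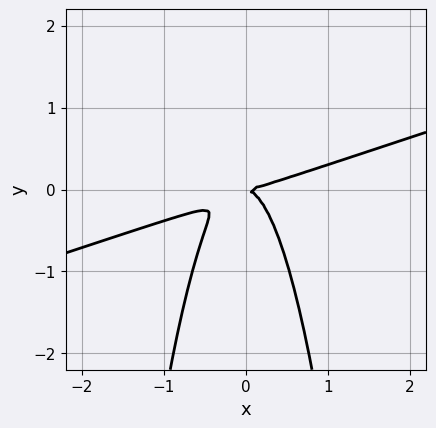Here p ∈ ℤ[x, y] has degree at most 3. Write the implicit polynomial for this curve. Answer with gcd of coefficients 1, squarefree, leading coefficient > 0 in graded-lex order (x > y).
x^3 - 3*x^2*y - y^2

1. Degree: no degree-2 curve has this shape, so deg p = 3.
2. From the axis intercepts and sections: one y-axis crossing is at y = 0; one x-axis crossing is at x = 0.
3. Fitting integer coefficients to these (and the overall shape) gives p.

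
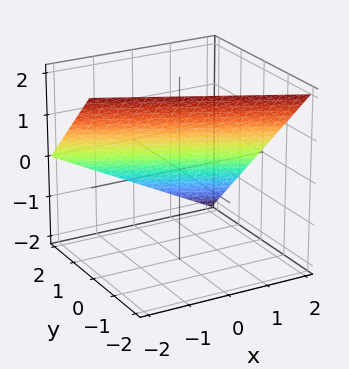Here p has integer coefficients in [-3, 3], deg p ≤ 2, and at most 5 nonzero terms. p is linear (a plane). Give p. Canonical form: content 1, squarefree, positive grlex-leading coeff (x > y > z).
1. The degree is 1 — every cross-section is a straight line — this is a plane.
2. From the visible intercepts: one y-axis crossing is at y = 1; it crosses the z-axis at the gridline z = 1; one x-axis crossing is at x = 2.
3. The integer polynomial consistent with all of this is the stated p.

x + 2*y + 2*z - 2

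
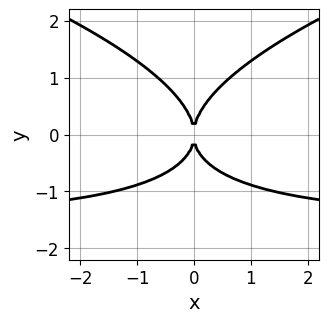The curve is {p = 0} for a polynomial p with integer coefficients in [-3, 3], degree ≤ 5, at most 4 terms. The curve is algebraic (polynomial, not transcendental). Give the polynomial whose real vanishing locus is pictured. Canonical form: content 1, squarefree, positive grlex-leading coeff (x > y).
2*y^4 - 2*x^2*y - 3*x^2

1. deg p = 4.
2. Symmetries: it's symmetric under x → −x, forcing even powers of x.
3. Checking where it meets the axes: it meets the y-axis at y = 0 (among the integer gridlines); it meets the x-axis at x = 0 (among the integer gridlines).
4. Together with the visible shape, these determine p as stated.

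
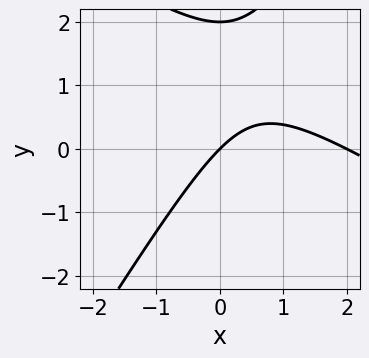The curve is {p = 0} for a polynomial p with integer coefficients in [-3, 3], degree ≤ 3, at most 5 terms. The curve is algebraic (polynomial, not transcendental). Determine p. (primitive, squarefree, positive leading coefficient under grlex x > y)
1. Degree: a generic line meets the curve in up to 2 points, so deg p = 2.
2. Reading off the gridlines: the x-axis gridline crossings are at x ∈ {0, 2}; the y-axis gridline crossings are at y ∈ {0, 2}.
3. Matching integer coefficients to the picture gives p.

x^2 + x*y - y^2 - 2*x + 2*y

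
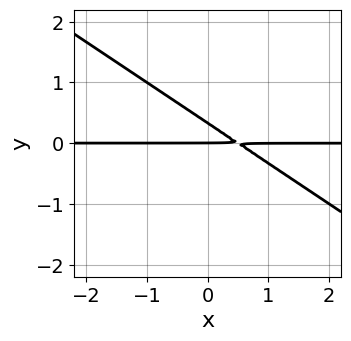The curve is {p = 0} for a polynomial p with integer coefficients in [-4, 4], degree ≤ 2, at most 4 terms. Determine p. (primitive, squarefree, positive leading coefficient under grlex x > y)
2*x*y + 3*y^2 - y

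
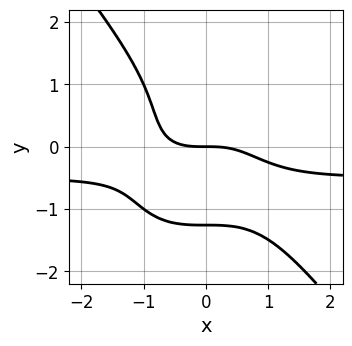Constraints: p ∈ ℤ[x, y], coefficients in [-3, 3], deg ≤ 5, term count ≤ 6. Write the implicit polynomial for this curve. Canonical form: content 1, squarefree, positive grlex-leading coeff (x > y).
First, deg p = 4.
Next, checking where it meets the axes: one x-axis crossing is at x = 0; one y-axis crossing is at y = 0.
Finally, putting this together gives p.

2*x^3*y + y^4 + x^3 + 2*y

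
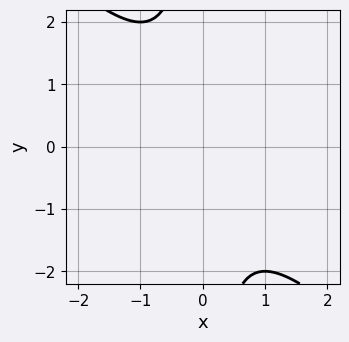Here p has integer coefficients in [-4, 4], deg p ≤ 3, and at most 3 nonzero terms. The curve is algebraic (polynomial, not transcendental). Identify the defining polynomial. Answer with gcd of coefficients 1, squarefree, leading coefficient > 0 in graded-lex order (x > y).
1. Degree: the shape is more complex than any degree-1 curve, so deg p = 2.
2. From the visible intercepts: no x-intercept at any integer in the box; no y-intercept at any integer in the box.
3. Matching integer coefficients to the picture gives p.

x^2 + x*y + 1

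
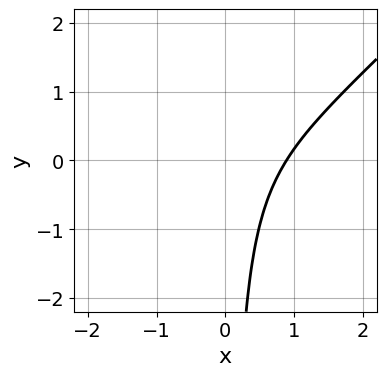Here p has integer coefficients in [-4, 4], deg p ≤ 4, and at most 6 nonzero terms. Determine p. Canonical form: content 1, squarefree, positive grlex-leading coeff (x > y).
1. Degree: no degree-2 curve has this shape, so deg p = 3.
2. Against the integer gridlines: no y-intercept at any integer in the box.
3. Solving for integer coefficients yields p as stated.

3*x^3 - 3*x^2*y - 3*x*y + x - 3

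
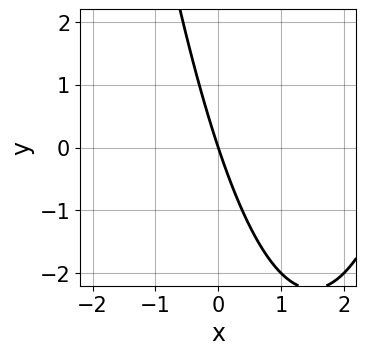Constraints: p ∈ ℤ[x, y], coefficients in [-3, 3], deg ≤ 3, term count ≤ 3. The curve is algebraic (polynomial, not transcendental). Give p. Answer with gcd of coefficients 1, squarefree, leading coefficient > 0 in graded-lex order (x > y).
x^2 - 3*x - y

1. deg p = 2.
2. Reading off the gridlines: one y-axis crossing is at y = 0; it meets the x-axis at x = 0 (among the integer gridlines).
3. The integer polynomial consistent with all of this is the stated p.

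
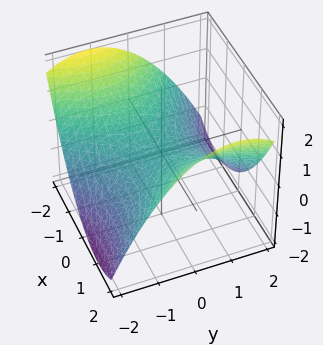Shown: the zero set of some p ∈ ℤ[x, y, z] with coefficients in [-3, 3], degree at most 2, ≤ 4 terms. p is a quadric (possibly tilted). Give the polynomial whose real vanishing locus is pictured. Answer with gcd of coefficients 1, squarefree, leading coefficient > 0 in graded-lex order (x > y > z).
Degree: the shape is more complex than any degree-1 surface, so deg p = 2.
From the axis intercepts and sections: it meets the z-axis at z = 0 (among the integer gridlines); one x-axis crossing is at x = 0; it crosses the y-axis at the gridline y = 0.
Assembling these constraints gives the stated polynomial.

x^2 + x*y - y^2 - 3*z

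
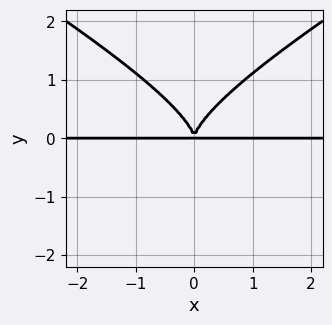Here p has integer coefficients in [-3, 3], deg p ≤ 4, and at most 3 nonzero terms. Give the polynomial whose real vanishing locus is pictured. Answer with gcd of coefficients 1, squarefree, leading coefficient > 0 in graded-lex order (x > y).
First, the degree is 4 — no degree-3 curve has this shape.
Then, symmetries: mirror symmetry x ↦ −x ⇒ only even powers of x.
Next, reading off the gridlines: every point of the x-axis in the box is on the curve.
Finally, putting this together gives p.

x^2*y^2 - 3*y^4 + 3*x^2*y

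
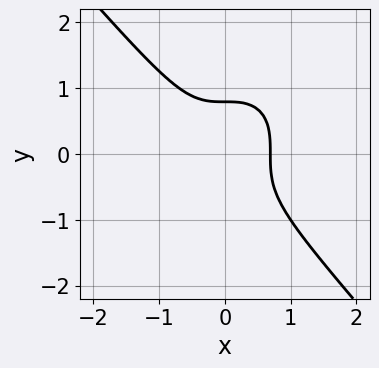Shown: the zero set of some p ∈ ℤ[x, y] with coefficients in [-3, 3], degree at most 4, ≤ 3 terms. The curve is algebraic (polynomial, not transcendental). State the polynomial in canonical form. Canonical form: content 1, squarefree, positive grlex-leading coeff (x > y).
1. deg p = 3. The shape is more complex than any degree-2 curve.
2. The integer polynomial consistent with all of this is the stated p.

3*x^3 + 2*y^3 - 1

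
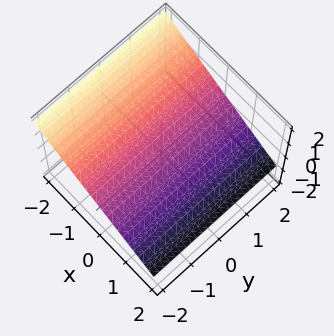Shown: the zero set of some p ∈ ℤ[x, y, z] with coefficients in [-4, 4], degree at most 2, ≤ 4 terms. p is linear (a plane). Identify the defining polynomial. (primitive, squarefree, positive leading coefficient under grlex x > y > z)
2*x + 3*z - 2

1. Degree: every cross-section is a straight line — this is a plane, so deg p = 1.
2. From the visible intercepts: the surface avoids every integer y-axis point in the box; it meets the x-axis at x = 1 (among the integer gridlines).
3. Matching integer coefficients to the picture gives p.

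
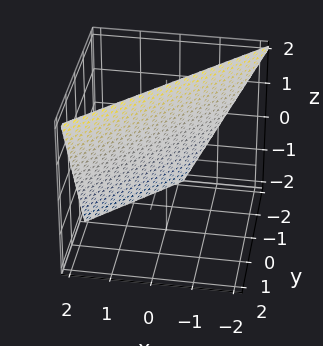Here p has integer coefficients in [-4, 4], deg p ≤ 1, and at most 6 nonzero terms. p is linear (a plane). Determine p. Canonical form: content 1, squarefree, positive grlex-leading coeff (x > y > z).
(a) Degree: the surface is flat (a plane), so deg p = 1.
(b) Checking where it meets the axes: it meets the y-axis at y = -1 (among the integer gridlines); it crosses the z-axis at the gridline z = 2.
(c) Together with the visible shape, these determine p as stated. Check: (1, 0, 0) on the x-axis lies on the surface, and p(1, 0, 0) = 0. ✓

2*x - 2*y + z - 2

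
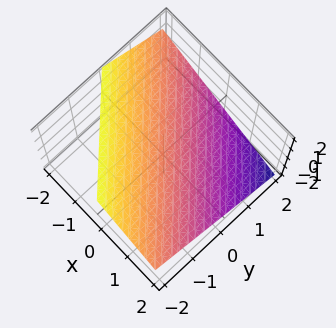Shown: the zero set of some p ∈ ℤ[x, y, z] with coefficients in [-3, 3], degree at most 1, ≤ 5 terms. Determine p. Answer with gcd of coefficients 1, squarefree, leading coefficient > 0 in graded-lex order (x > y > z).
(a) Degree: every cross-section is a straight line — this is a plane, so deg p = 1.
(b) From the visible intercepts: it meets the x-axis at x = 1 (among the integer gridlines); one y-axis crossing is at y = 1.
(c) Together with the visible shape, these determine p as stated.

2*x + 2*y + 3*z - 2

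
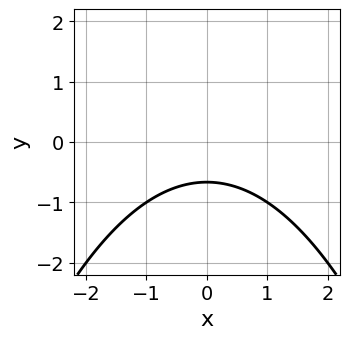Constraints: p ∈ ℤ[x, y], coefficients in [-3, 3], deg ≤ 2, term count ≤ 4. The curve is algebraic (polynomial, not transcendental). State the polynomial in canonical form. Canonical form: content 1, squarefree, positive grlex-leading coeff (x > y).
x^2 + 3*y + 2

First, the degree is 2 — a generic line meets the curve in up to 2 points.
Next, symmetries: mirror symmetry x ↦ −x ⇒ only even powers of x.
Next, against the integer gridlines: no x-intercept at any integer in the box.
Finally, together with the visible shape, these determine p as stated.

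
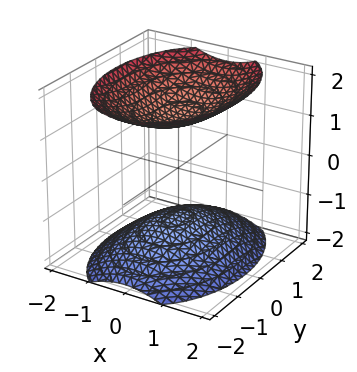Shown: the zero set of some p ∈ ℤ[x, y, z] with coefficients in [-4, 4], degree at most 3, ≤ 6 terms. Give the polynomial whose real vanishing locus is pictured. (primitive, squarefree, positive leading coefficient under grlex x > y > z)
2*x^2 + y^2 - 2*z^2 + 3

1. I count 2 distinct pieces.
2. deg p = 2.
3. Symmetries: mirror symmetry x ↦ −x ⇒ only even powers of x; the y ↦ −y reflection is a symmetry, so y appears only in even powers; it's symmetric under z → −z, forcing even powers of z.
4. Against the integer gridlines: it misses every integer gridline on the y-axis; no x-intercept at any integer in the box.
5. The integer polynomial consistent with all of this is the stated p.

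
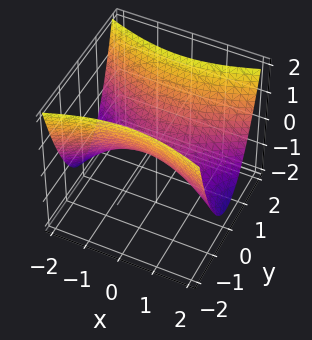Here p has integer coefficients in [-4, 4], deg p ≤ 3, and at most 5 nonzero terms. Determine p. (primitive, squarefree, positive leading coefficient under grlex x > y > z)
(a) deg p = 2. A saddle surface; a quadric.
(b) Symmetries: it's symmetric under x → −x, forcing even powers of x; it's symmetric under y → −y, forcing even powers of y.
(c) Reading off the gridlines: one y-axis crossing is at y = 0; one x-axis crossing is at x = 0.
(d) These observations pin down the coefficients.

x^2 - 3*y^2 + 3*z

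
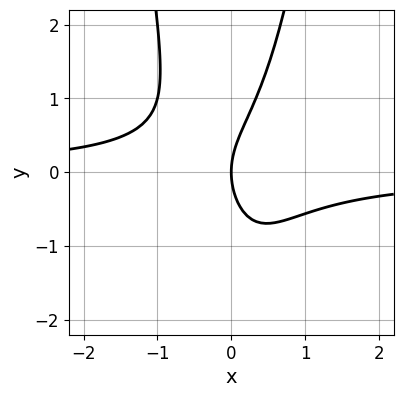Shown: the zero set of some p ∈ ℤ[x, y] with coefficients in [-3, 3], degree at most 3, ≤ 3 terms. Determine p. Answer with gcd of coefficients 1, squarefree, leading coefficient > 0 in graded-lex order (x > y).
3*x^2*y - y^2 + 2*x

First, deg p = 3.
Then, reading off the gridlines: it meets the x-axis at x = 0 (among the integer gridlines); one y-axis crossing is at y = 0.
Finally, putting this together gives p.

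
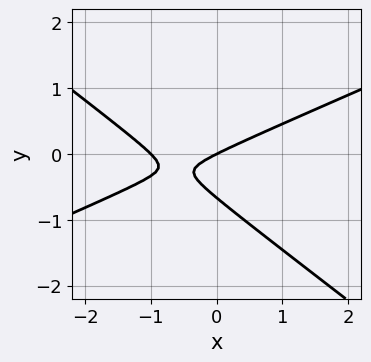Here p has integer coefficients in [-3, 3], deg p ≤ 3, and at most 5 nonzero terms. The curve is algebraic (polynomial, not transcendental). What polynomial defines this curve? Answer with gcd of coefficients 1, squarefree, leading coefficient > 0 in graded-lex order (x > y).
x^2 - x*y - 3*y^2 + x - 2*y

1. The degree is 2 — the shape is more complex than any degree-1 curve.
2. Reading off the gridlines: it meets the y-axis at y = 0 (among the integer gridlines); among the integer gridlines, it crosses the x-axis at x ∈ {-1, 0}.
3. The integer polynomial consistent with all of this is the stated p.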